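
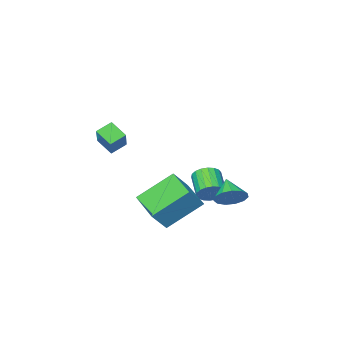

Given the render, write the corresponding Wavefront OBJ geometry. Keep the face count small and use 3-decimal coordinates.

v 2.674 -3.137 0.757
v 3.42 -2.003 1.814
v 2.41 -2.385 0.137
v 3.156 -1.251 1.194
v 3.424 -3.229 0.326
v 4.17 -2.095 1.383
v 3.16 -2.477 -0.294
v 3.906 -1.343 0.763
v -1.844 -0.231 -3.437
v -1.064 -0.386 -3.234
v -2.236 -1.169 -2.643
v -1.216 -0.069 -2.935
v -1.567 0.197 -2.795
v -2.006 0.327 -2.859
v -2.393 0.279 -3.107
v -2.606 0.07 -3.459
v -2.577 -0.235 -3.805
v -2.314 -0.539 -4.034
v -1.903 -0.746 -4.073
v -1.472 -0.788 -3.911
v -1.16 -0.654 -3.598
v 0.156 -0.808 -2.394
v 0.987 -0.747 -1.462
v 0.537 1.027 -2.853
v 1.368 1.088 -1.921
v 1.712 -1.468 -3.739
v 2.543 -1.407 -2.807
v 2.093 0.367 -4.198
v 2.924 0.428 -3.266
v -2.259 -2.384 -3.99
v -1.848 -2.829 -4.379
v -2.329 -3.94 -3.619
v -2.741 -3.496 -3.23
v -1.655 -2.747 -4.137
v -2.136 -3.858 -3.377
v -1.581 -2.593 -3.866
v -2.063 -3.704 -3.105
v -1.642 -2.398 -3.619
v -2.124 -3.509 -2.859
v -1.825 -2.2 -3.446
v -2.307 -3.311 -2.686
v -2.094 -2.039 -3.38
v -2.576 -3.15 -2.62
v -2.396 -1.946 -3.436
v -2.878 -3.057 -2.676
v -2.671 -1.94 -3.601
v -3.152 -3.051 -2.841
v -2.864 -2.022 -3.843
v -3.345 -3.133 -3.083
v -2.937 -2.176 -4.115
v -3.419 -3.287 -3.354
v -2.876 -2.371 -4.361
v -3.358 -3.482 -3.601
v -2.693 -2.569 -4.534
v -3.175 -3.68 -3.774
v -2.424 -2.73 -4.6
v -2.906 -3.841 -3.84
v -2.122 -2.823 -4.544
v -2.604 -3.934 -3.784
f 2 4 1
f 5 2 1
f 1 4 3
f 3 5 1
f 2 8 4
f 6 2 5
f 6 8 2
f 4 8 3
f 7 5 3
f 3 8 7
f 7 6 5
f 8 6 7
f 10 9 12
f 10 12 11
f 12 9 13
f 12 13 11
f 13 9 14
f 13 14 11
f 14 9 15
f 14 15 11
f 15 9 16
f 15 16 11
f 16 9 17
f 16 17 11
f 17 9 18
f 17 18 11
f 18 9 19
f 18 19 11
f 19 9 20
f 19 20 11
f 20 9 21
f 20 21 11
f 21 9 10
f 21 10 11
f 23 25 22
f 26 23 22
f 22 25 24
f 24 26 22
f 23 29 25
f 27 23 26
f 27 29 23
f 25 29 24
f 28 26 24
f 24 29 28
f 28 27 26
f 29 27 28
f 31 30 34
f 31 34 32
f 32 34 35
f 32 35 33
f 34 30 36
f 34 36 35
f 35 36 37
f 35 37 33
f 36 30 38
f 36 38 37
f 37 38 39
f 37 39 33
f 38 30 40
f 38 40 39
f 39 40 41
f 39 41 33
f 40 30 42
f 40 42 41
f 41 42 43
f 41 43 33
f 42 30 44
f 42 44 43
f 43 44 45
f 43 45 33
f 44 30 46
f 44 46 45
f 45 46 47
f 45 47 33
f 46 30 48
f 46 48 47
f 47 48 49
f 47 49 33
f 48 30 50
f 48 50 49
f 49 50 51
f 49 51 33
f 50 30 52
f 50 52 51
f 51 52 53
f 51 53 33
f 52 30 54
f 52 54 53
f 53 54 55
f 53 55 33
f 54 30 56
f 54 56 55
f 55 56 57
f 55 57 33
f 56 30 58
f 56 58 57
f 57 58 59
f 57 59 33
f 58 30 31
f 58 31 59
f 59 31 32
f 59 32 33



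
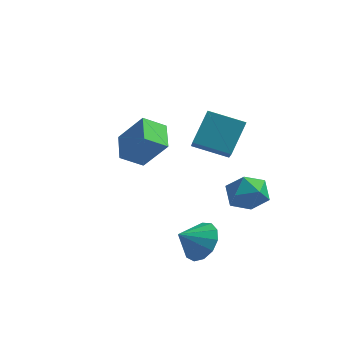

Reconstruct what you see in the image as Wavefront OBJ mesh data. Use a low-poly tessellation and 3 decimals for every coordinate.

v 2.204 3.482 -2.794
v 2.95 2.697 -2.775
v 1.01 2.363 -2.165
v 1.756 1.578 -2.146
v 1.829 2.412 -1.458
v 2.567 3.103 -1.847
v 1.393 1.957 -3.093
v 2.131 2.648 -3.482
v 2.449 1.754 -2.96
v 2.718 2.035 -1.949
v 1.242 3.025 -2.991
v 1.511 3.306 -1.98
v -2.934 -0.081 0.041
v -3.557 1.165 0.542
v -2.115 0.594 -0.619
v -2.738 1.84 -0.118
v -1.762 -0.08 1.498
v -2.385 1.166 1.999
v -0.943 0.595 0.838
v -1.566 1.841 1.339
v 1.951 -2.793 -2.39
v 2.818 -3.083 -1.895
v 1.269 -3.567 -1.65
v 2.609 -2.62 -1.604
v 2.191 -2.212 -1.562
v 1.696 -1.988 -1.783
v 1.283 -2.02 -2.197
v 1.081 -2.297 -2.672
v 1.156 -2.732 -3.058
v 1.483 -3.186 -3.232
v 1.959 -3.515 -3.138
v 2.432 -3.615 -2.808
v 2.752 -3.454 -2.344
v 0.794 -0.918 2.269
v 1.003 0.224 3.631
v 0.111 0.589 1.11
v 0.32 1.731 2.472
v 2.4 -0.591 1.748
v 2.609 0.551 3.11
v 1.717 0.916 0.589
v 1.926 2.058 1.951
f 1 12 6
f 1 6 2
f 1 2 8
f 1 8 11
f 1 11 12
f 2 6 10
f 6 12 5
f 12 11 3
f 11 8 7
f 8 2 9
f 4 10 5
f 4 5 3
f 4 3 7
f 4 7 9
f 4 9 10
f 5 10 6
f 3 5 12
f 7 3 11
f 9 7 8
f 10 9 2
f 14 16 13
f 17 14 13
f 13 16 15
f 15 17 13
f 14 20 16
f 18 14 17
f 18 20 14
f 16 20 15
f 19 17 15
f 15 20 19
f 19 18 17
f 20 18 19
f 22 21 24
f 22 24 23
f 24 21 25
f 24 25 23
f 25 21 26
f 25 26 23
f 26 21 27
f 26 27 23
f 27 21 28
f 27 28 23
f 28 21 29
f 28 29 23
f 29 21 30
f 29 30 23
f 30 21 31
f 30 31 23
f 31 21 32
f 31 32 23
f 32 21 33
f 32 33 23
f 33 21 22
f 33 22 23
f 35 37 34
f 38 35 34
f 34 37 36
f 36 38 34
f 35 41 37
f 39 35 38
f 39 41 35
f 37 41 36
f 40 38 36
f 36 41 40
f 40 39 38
f 41 39 40



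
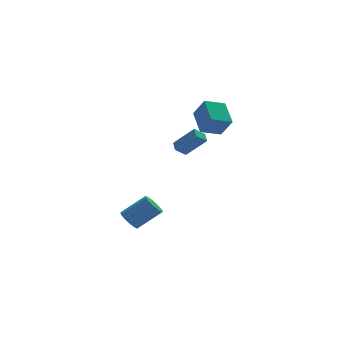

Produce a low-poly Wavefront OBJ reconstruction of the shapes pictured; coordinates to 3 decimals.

v -2.168 0.868 -4.62
v -1.805 0.271 -5.122
v -0.209 0.116 -3.782
v -0.572 0.712 -3.28
v -1.636 0.699 -5.274
v -0.039 0.544 -3.934
v -1.636 1.18 -5.218
v -0.039 1.025 -3.879
v -1.804 1.562 -4.973
v -0.208 1.407 -3.633
v -2.089 1.724 -4.615
v -0.492 1.569 -3.276
v -2.398 1.614 -4.259
v -0.802 1.458 -2.919
v -2.635 1.266 -4.018
v -1.038 1.111 -2.678
v -2.723 0.793 -3.967
v -1.127 0.637 -2.627
v -2.635 0.343 -4.124
v -1.039 0.187 -2.784
v -2.399 0.059 -4.438
v -0.803 -0.096 -3.098
v -2.09 0.033 -4.81
v -0.493 -0.123 -3.47
v 0.42 -0.74 1.982
v 0.502 0.006 2.287
v 1.163 -0.586 1.409
v 1.244 0.159 1.715
v 1.596 -1.419 3.325
v 1.677 -0.674 3.631
v 2.338 -1.266 2.753
v 2.42 -0.52 3.058
v 2.812 -0.635 4.33
v 2.837 1.107 5.331
v 2.288 0.118 3.032
v 2.313 1.861 4.033
v 4.247 -0.401 3.887
v 4.272 1.342 4.888
v 3.723 0.353 2.589
v 3.748 2.095 3.59
f 2 1 5
f 2 5 3
f 3 5 6
f 3 6 4
f 5 1 7
f 5 7 6
f 6 7 8
f 6 8 4
f 7 1 9
f 7 9 8
f 8 9 10
f 8 10 4
f 9 1 11
f 9 11 10
f 10 11 12
f 10 12 4
f 11 1 13
f 11 13 12
f 12 13 14
f 12 14 4
f 13 1 15
f 13 15 14
f 14 15 16
f 14 16 4
f 15 1 17
f 15 17 16
f 16 17 18
f 16 18 4
f 17 1 19
f 17 19 18
f 18 19 20
f 18 20 4
f 19 1 21
f 19 21 20
f 20 21 22
f 20 22 4
f 21 1 23
f 21 23 22
f 22 23 24
f 22 24 4
f 23 1 2
f 23 2 24
f 24 2 3
f 24 3 4
f 26 28 25
f 29 26 25
f 25 28 27
f 27 29 25
f 26 32 28
f 30 26 29
f 30 32 26
f 28 32 27
f 31 29 27
f 27 32 31
f 31 30 29
f 32 30 31
f 34 36 33
f 37 34 33
f 33 36 35
f 35 37 33
f 34 40 36
f 38 34 37
f 38 40 34
f 36 40 35
f 39 37 35
f 35 40 39
f 39 38 37
f 40 38 39



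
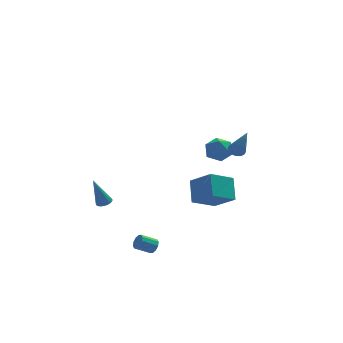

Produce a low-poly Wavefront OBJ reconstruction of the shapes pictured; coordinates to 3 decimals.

v -1.99 -3.734 -4.236
v -1.736 -3.868 -3.802
v -2.676 -3.861 -3.25
v -2.93 -3.726 -3.684
v -1.743 -3.547 -3.818
v -2.683 -3.54 -3.266
v -1.844 -3.297 -3.993
v -2.784 -3.29 -3.441
v -2.001 -3.214 -4.261
v -2.941 -3.207 -3.709
v -2.153 -3.329 -4.519
v -3.093 -3.322 -3.968
v -2.244 -3.599 -4.67
v -3.184 -3.592 -4.118
v -2.237 -3.92 -4.654
v -3.177 -3.913 -4.102
v -2.136 -4.17 -4.479
v -3.076 -4.163 -3.927
v -1.979 -4.253 -4.211
v -2.919 -4.246 -3.659
v -1.827 -4.138 -3.952
v -2.767 -4.131 -3.401
v 3.036 -3.141 2.868
v 3.384 -3.485 2.641
v 3.384 -4.059 4.792
v 3.539 -3.266 2.717
v 3.559 -3.013 2.835
v 3.439 -2.794 2.961
v 3.211 -2.668 3.062
v 2.936 -2.669 3.112
v 2.688 -2.796 3.096
v 2.532 -3.016 3.019
v 2.512 -3.269 2.902
v 2.632 -3.487 2.776
v 2.86 -3.613 2.674
v 3.135 -3.612 2.625
v 3.798 4.499 -0.651
v 4.568 3.894 -0.784
v 2.992 3.726 -1.796
v 3.762 3.121 -1.929
v 3.232 3.071 -1.096
v 3.73 3.549 -0.388
v 3.83 4.071 -2.192
v 4.328 4.549 -1.484
v 4.587 3.629 -1.736
v 4.218 3.011 -1.059
v 3.342 4.609 -1.521
v 2.973 3.991 -0.844
v -3.479 3.743 -4.978
v -3.208 3.289 -4.868
v -4.121 3.837 -3.002
v -3.061 3.435 -4.828
v -2.979 3.628 -4.81
v -2.972 3.838 -4.818
v -3.043 4.034 -4.85
v -3.18 4.186 -4.902
v -3.362 4.27 -4.965
v -3.563 4.273 -5.031
v -3.75 4.196 -5.088
v -3.896 4.05 -5.128
v -3.979 3.857 -5.146
v -3.986 3.647 -5.138
v -3.915 3.451 -5.106
v -3.778 3.299 -5.054
v -3.596 3.215 -4.991
v -3.395 3.212 -4.925
v 1.095 -0.247 -3.132
v 2.092 -1.334 -2.015
v 1.293 1.034 -2.063
v 2.289 -0.054 -0.945
v 2.631 0.254 -4.015
v 3.627 -0.834 -2.897
v 2.828 1.534 -2.945
v 3.825 0.447 -1.828
f 2 1 5
f 2 5 3
f 3 5 6
f 3 6 4
f 5 1 7
f 5 7 6
f 6 7 8
f 6 8 4
f 7 1 9
f 7 9 8
f 8 9 10
f 8 10 4
f 9 1 11
f 9 11 10
f 10 11 12
f 10 12 4
f 11 1 13
f 11 13 12
f 12 13 14
f 12 14 4
f 13 1 15
f 13 15 14
f 14 15 16
f 14 16 4
f 15 1 17
f 15 17 16
f 16 17 18
f 16 18 4
f 17 1 19
f 17 19 18
f 18 19 20
f 18 20 4
f 19 1 21
f 19 21 20
f 20 21 22
f 20 22 4
f 21 1 2
f 21 2 22
f 22 2 3
f 22 3 4
f 24 23 26
f 24 26 25
f 26 23 27
f 26 27 25
f 27 23 28
f 27 28 25
f 28 23 29
f 28 29 25
f 29 23 30
f 29 30 25
f 30 23 31
f 30 31 25
f 31 23 32
f 31 32 25
f 32 23 33
f 32 33 25
f 33 23 34
f 33 34 25
f 34 23 35
f 34 35 25
f 35 23 36
f 35 36 25
f 36 23 24
f 36 24 25
f 37 48 42
f 37 42 38
f 37 38 44
f 37 44 47
f 37 47 48
f 38 42 46
f 42 48 41
f 48 47 39
f 47 44 43
f 44 38 45
f 40 46 41
f 40 41 39
f 40 39 43
f 40 43 45
f 40 45 46
f 41 46 42
f 39 41 48
f 43 39 47
f 45 43 44
f 46 45 38
f 50 49 52
f 50 52 51
f 52 49 53
f 52 53 51
f 53 49 54
f 53 54 51
f 54 49 55
f 54 55 51
f 55 49 56
f 55 56 51
f 56 49 57
f 56 57 51
f 57 49 58
f 57 58 51
f 58 49 59
f 58 59 51
f 59 49 60
f 59 60 51
f 60 49 61
f 60 61 51
f 61 49 62
f 61 62 51
f 62 49 63
f 62 63 51
f 63 49 64
f 63 64 51
f 64 49 65
f 64 65 51
f 65 49 66
f 65 66 51
f 66 49 50
f 66 50 51
f 68 70 67
f 71 68 67
f 67 70 69
f 69 71 67
f 68 74 70
f 72 68 71
f 72 74 68
f 70 74 69
f 73 71 69
f 69 74 73
f 73 72 71
f 74 72 73



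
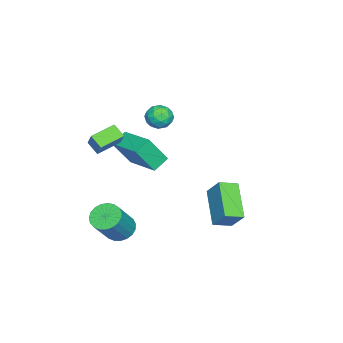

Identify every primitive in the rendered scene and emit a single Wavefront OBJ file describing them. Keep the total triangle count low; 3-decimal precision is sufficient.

v -3.136 -1.394 0.172
v -2.726 -1.559 0.8
v -2.934 -2.541 -0.26
v -2.524 -2.706 0.368
v -3.283 -2.602 0.42
v -3.408 -1.894 0.688
v -2.252 -2.206 -0.148
v -2.377 -1.498 0.12
v -2.18 -2.061 0.602
v -2.817 -2.306 0.954
v -2.843 -1.794 -0.414
v -3.48 -2.039 -0.062
v -2.949 -1.376 0.524
v -2.711 -2.724 0.016
v -3.157 -2.663 0.047
v -2.917 -2.76 0.416
v -3.349 -1.573 0.458
v -3.109 -1.67 0.827
v -3.436 -2.283 0.604
v -2.551 -2.43 -0.287
v -2.311 -2.527 0.082
v -2.743 -1.34 0.124
v -2.503 -1.437 0.493
v -2.224 -1.817 -0.064
v -2.387 -1.768 0.777
v -2.268 -2.442 0.523
v -2.108 -2.148 0.22
v -2.182 -1.732 0.377
v -2.761 -1.912 0.984
v -2.643 -2.586 0.729
v -3.089 -2.525 0.76
v -3.162 -2.109 0.917
v -2.441 -2.207 0.867
v -3.017 -1.514 -0.189
v -2.899 -2.188 -0.444
v -2.498 -1.991 -0.377
v -2.571 -1.575 -0.22
v -3.392 -1.658 0.017
v -3.273 -2.332 -0.237
v -3.478 -2.368 0.163
v -3.552 -1.952 0.32
v -3.219 -1.893 -0.327
v 0.678 1.558 -2.134
v 1.055 2.274 -1.117
v 0.075 2.308 -2.439
v 0.452 3.025 -1.422
v 2.248 2.355 -3.278
v 2.625 3.072 -2.261
v 1.645 3.106 -3.583
v 2.022 3.822 -2.566
v -2.69 -2.819 -2.208
v -2.178 -3.594 -0.737
v -1.493 -1.134 -1.737
v -0.981 -1.909 -0.266
v -1.919 -3.231 -2.694
v -1.407 -4.006 -1.223
v -0.722 -1.546 -2.223
v -0.21 -2.321 -0.752
v 3.338 -2.871 1.141
v 3.069 -3.446 1.628
v 2.373 -2.112 1.501
v 2.103 -2.686 1.988
v 4.077 -2.394 2.112
v 3.807 -2.968 2.599
v 3.111 -1.634 2.472
v 2.842 -2.209 2.959
v 2.359 -2.202 -4.476
v 2.898 -2.573 -4.954
v 4.099 -2.829 -3.401
v 3.561 -2.458 -2.924
v 2.995 -2.251 -4.976
v 4.196 -2.507 -3.423
v 2.982 -1.921 -4.912
v 4.183 -2.177 -3.359
v 2.861 -1.639 -4.772
v 4.063 -1.895 -3.219
v 2.654 -1.455 -4.581
v 3.855 -1.711 -3.028
v 2.395 -1.4 -4.372
v 3.597 -1.655 -2.819
v 2.131 -1.483 -4.181
v 3.332 -1.739 -2.628
v 1.906 -1.691 -4.041
v 3.107 -1.947 -2.488
v 1.759 -1.987 -3.977
v 2.96 -2.243 -2.424
v 1.716 -2.321 -3.998
v 2.918 -2.577 -2.446
v 1.785 -2.634 -4.103
v 2.986 -2.889 -2.55
v 1.952 -2.872 -4.272
v 3.154 -3.128 -2.719
v 2.19 -2.994 -4.476
v 3.392 -3.25 -2.923
v 2.458 -2.98 -4.681
v 3.659 -3.236 -3.128
v 2.708 -2.831 -4.85
v 3.909 -3.087 -3.297
f 1 38 17
f 38 12 41
f 17 41 6
f 38 41 17
f 1 17 13
f 17 6 18
f 13 18 2
f 17 18 13
f 1 13 22
f 13 2 23
f 22 23 8
f 13 23 22
f 1 22 34
f 22 8 37
f 34 37 11
f 22 37 34
f 1 34 38
f 34 11 42
f 38 42 12
f 34 42 38
f 2 18 29
f 18 6 32
f 29 32 10
f 18 32 29
f 6 41 19
f 41 12 40
f 19 40 5
f 41 40 19
f 12 42 39
f 42 11 35
f 39 35 3
f 42 35 39
f 11 37 36
f 37 8 24
f 36 24 7
f 37 24 36
f 8 23 28
f 23 2 25
f 28 25 9
f 23 25 28
f 4 30 16
f 30 10 31
f 16 31 5
f 30 31 16
f 4 16 14
f 16 5 15
f 14 15 3
f 16 15 14
f 4 14 21
f 14 3 20
f 21 20 7
f 14 20 21
f 4 21 26
f 21 7 27
f 26 27 9
f 21 27 26
f 4 26 30
f 26 9 33
f 30 33 10
f 26 33 30
f 5 31 19
f 31 10 32
f 19 32 6
f 31 32 19
f 3 15 39
f 15 5 40
f 39 40 12
f 15 40 39
f 7 20 36
f 20 3 35
f 36 35 11
f 20 35 36
f 9 27 28
f 27 7 24
f 28 24 8
f 27 24 28
f 10 33 29
f 33 9 25
f 29 25 2
f 33 25 29
f 44 46 43
f 47 44 43
f 43 46 45
f 45 47 43
f 44 50 46
f 48 44 47
f 48 50 44
f 46 50 45
f 49 47 45
f 45 50 49
f 49 48 47
f 50 48 49
f 52 54 51
f 55 52 51
f 51 54 53
f 53 55 51
f 52 58 54
f 56 52 55
f 56 58 52
f 54 58 53
f 57 55 53
f 53 58 57
f 57 56 55
f 58 56 57
f 60 62 59
f 63 60 59
f 59 62 61
f 61 63 59
f 60 66 62
f 64 60 63
f 64 66 60
f 62 66 61
f 65 63 61
f 61 66 65
f 65 64 63
f 66 64 65
f 68 67 71
f 68 71 69
f 69 71 72
f 69 72 70
f 71 67 73
f 71 73 72
f 72 73 74
f 72 74 70
f 73 67 75
f 73 75 74
f 74 75 76
f 74 76 70
f 75 67 77
f 75 77 76
f 76 77 78
f 76 78 70
f 77 67 79
f 77 79 78
f 78 79 80
f 78 80 70
f 79 67 81
f 79 81 80
f 80 81 82
f 80 82 70
f 81 67 83
f 81 83 82
f 82 83 84
f 82 84 70
f 83 67 85
f 83 85 84
f 84 85 86
f 84 86 70
f 85 67 87
f 85 87 86
f 86 87 88
f 86 88 70
f 87 67 89
f 87 89 88
f 88 89 90
f 88 90 70
f 89 67 91
f 89 91 90
f 90 91 92
f 90 92 70
f 91 67 93
f 91 93 92
f 92 93 94
f 92 94 70
f 93 67 95
f 93 95 94
f 94 95 96
f 94 96 70
f 95 67 97
f 95 97 96
f 96 97 98
f 96 98 70
f 97 67 68
f 97 68 98
f 98 68 69
f 98 69 70



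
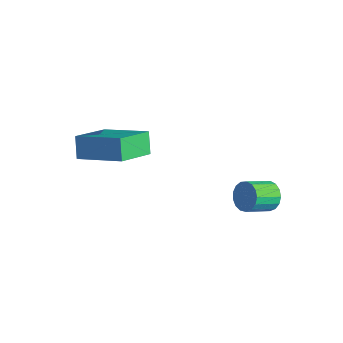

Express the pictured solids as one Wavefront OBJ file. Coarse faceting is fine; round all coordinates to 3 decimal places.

v -2.863 -2.882 3.658
v -1.376 -2.198 4.358
v -3.128 -1.562 2.931
v -1.64 -0.878 3.631
v -2.42 -3.162 2.989
v -0.932 -2.478 3.689
v -2.684 -1.842 2.262
v -1.197 -1.158 2.962
v 1.06 1.954 0.441
v 1.532 2.062 0.742
v 1.413 1.133 1.26
v 0.94 1.026 0.959
v 1.332 2.171 0.893
v 1.213 1.242 1.41
v 1.07 2.231 0.94
v 0.951 1.302 1.457
v 0.806 2.227 0.873
v 0.687 1.298 1.39
v 0.599 2.161 0.707
v 0.48 1.232 1.224
v 0.499 2.048 0.48
v 0.38 1.119 0.997
v 0.526 1.913 0.244
v 0.407 0.984 0.762
v 0.676 1.788 0.054
v 0.557 0.859 0.571
v 0.914 1.701 -0.048
v 0.795 0.772 0.47
v 1.185 1.672 -0.038
v 1.066 0.743 0.48
v 1.427 1.707 0.082
v 1.308 0.779 0.6
v 1.585 1.8 0.285
v 1.466 0.871 0.802
v 1.623 1.928 0.523
v 1.504 0.999 1.04
f 2 4 1
f 5 2 1
f 1 4 3
f 3 5 1
f 2 8 4
f 6 2 5
f 6 8 2
f 4 8 3
f 7 5 3
f 3 8 7
f 7 6 5
f 8 6 7
f 10 9 13
f 10 13 11
f 11 13 14
f 11 14 12
f 13 9 15
f 13 15 14
f 14 15 16
f 14 16 12
f 15 9 17
f 15 17 16
f 16 17 18
f 16 18 12
f 17 9 19
f 17 19 18
f 18 19 20
f 18 20 12
f 19 9 21
f 19 21 20
f 20 21 22
f 20 22 12
f 21 9 23
f 21 23 22
f 22 23 24
f 22 24 12
f 23 9 25
f 23 25 24
f 24 25 26
f 24 26 12
f 25 9 27
f 25 27 26
f 26 27 28
f 26 28 12
f 27 9 29
f 27 29 28
f 28 29 30
f 28 30 12
f 29 9 31
f 29 31 30
f 30 31 32
f 30 32 12
f 31 9 33
f 31 33 32
f 32 33 34
f 32 34 12
f 33 9 35
f 33 35 34
f 34 35 36
f 34 36 12
f 35 9 10
f 35 10 36
f 36 10 11
f 36 11 12



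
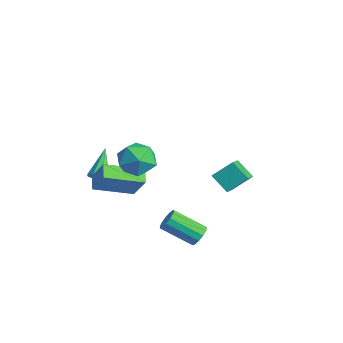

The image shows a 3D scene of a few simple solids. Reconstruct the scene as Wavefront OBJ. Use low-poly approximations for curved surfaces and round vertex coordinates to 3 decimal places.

v 2.998 -0.935 -4.017
v 3.483 -1.016 -3.622
v 2.466 -2.247 -2.629
v 1.982 -2.165 -3.023
v 3.29 -0.75 -3.489
v 2.273 -1.98 -2.496
v 3.004 -0.542 -3.524
v 1.987 -1.772 -2.531
v 2.717 -0.459 -3.715
v 1.7 -1.689 -2.722
v 2.519 -0.527 -4.002
v 1.502 -1.757 -3.009
v 2.473 -0.724 -4.294
v 1.456 -1.955 -3.3
v 2.594 -0.989 -4.497
v 1.578 -2.219 -3.504
v 2.844 -1.236 -4.548
v 1.827 -2.466 -3.555
v 3.143 -1.388 -4.43
v 2.126 -2.618 -3.437
v 3.395 -1.396 -4.181
v 2.378 -2.626 -3.188
v 3.522 -1.257 -3.88
v 2.505 -2.488 -2.887
v -1.561 -4.399 -1.403
v -0.715 -4.183 -0.086
v -1.014 -2.442 -2.074
v -0.168 -2.226 -0.757
v -0.852 -4.734 -1.803
v -0.006 -4.518 -0.486
v -0.305 -2.777 -2.474
v 0.541 -2.561 -1.157
v -0.642 2.035 -2.8
v -0.351 3.045 -1.968
v 0.267 2.4 -3.561
v 0.558 3.41 -2.729
v 0.242 1.23 -2.131
v 0.533 2.24 -1.299
v 1.151 1.595 -2.892
v 1.442 2.605 -2.06
v -2.24 -3.738 -2.121
v -1.799 -3.369 -1.989
v -3.36 -2.802 -0.999
v -2.04 -3.23 -2.345
v -2.398 -3.388 -2.569
v -2.664 -3.752 -2.532
v -2.681 -4.107 -2.253
v -2.441 -4.246 -1.897
v -2.083 -4.087 -1.672
v -1.817 -3.724 -1.71
v 2.158 -3.134 2.548
v 2.75 -3.98 2.224
v 1.05 -3.4 1.216
v 1.642 -4.246 0.892
v 1.077 -4.302 1.814
v 1.762 -4.138 2.637
v 2.038 -3.242 0.803
v 2.723 -3.078 1.626
v 2.676 -4.047 1.145
v 2.083 -4.702 1.77
v 1.717 -2.678 1.67
v 1.124 -3.333 2.295
f 2 1 5
f 2 5 3
f 3 5 6
f 3 6 4
f 5 1 7
f 5 7 6
f 6 7 8
f 6 8 4
f 7 1 9
f 7 9 8
f 8 9 10
f 8 10 4
f 9 1 11
f 9 11 10
f 10 11 12
f 10 12 4
f 11 1 13
f 11 13 12
f 12 13 14
f 12 14 4
f 13 1 15
f 13 15 14
f 14 15 16
f 14 16 4
f 15 1 17
f 15 17 16
f 16 17 18
f 16 18 4
f 17 1 19
f 17 19 18
f 18 19 20
f 18 20 4
f 19 1 21
f 19 21 20
f 20 21 22
f 20 22 4
f 21 1 23
f 21 23 22
f 22 23 24
f 22 24 4
f 23 1 2
f 23 2 24
f 24 2 3
f 24 3 4
f 26 28 25
f 29 26 25
f 25 28 27
f 27 29 25
f 26 32 28
f 30 26 29
f 30 32 26
f 28 32 27
f 31 29 27
f 27 32 31
f 31 30 29
f 32 30 31
f 34 36 33
f 37 34 33
f 33 36 35
f 35 37 33
f 34 40 36
f 38 34 37
f 38 40 34
f 36 40 35
f 39 37 35
f 35 40 39
f 39 38 37
f 40 38 39
f 42 41 44
f 42 44 43
f 44 41 45
f 44 45 43
f 45 41 46
f 45 46 43
f 46 41 47
f 46 47 43
f 47 41 48
f 47 48 43
f 48 41 49
f 48 49 43
f 49 41 50
f 49 50 43
f 50 41 42
f 50 42 43
f 51 62 56
f 51 56 52
f 51 52 58
f 51 58 61
f 51 61 62
f 52 56 60
f 56 62 55
f 62 61 53
f 61 58 57
f 58 52 59
f 54 60 55
f 54 55 53
f 54 53 57
f 54 57 59
f 54 59 60
f 55 60 56
f 53 55 62
f 57 53 61
f 59 57 58
f 60 59 52



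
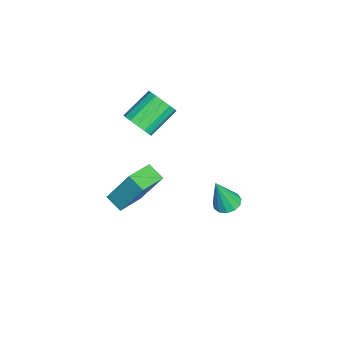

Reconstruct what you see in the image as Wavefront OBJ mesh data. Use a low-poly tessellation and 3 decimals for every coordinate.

v 3.04 3.732 0.374
v 3.585 3.429 0.189
v 3.32 3.228 2.026
v 3.682 3.771 0.277
v 3.575 4.101 0.396
v 3.299 4.313 0.508
v 2.94 4.342 0.577
v 2.613 4.176 0.582
v 2.422 3.87 0.52
v 2.427 3.52 0.413
v 2.627 3.237 0.293
v 2.958 3.112 0.198
v 3.315 3.183 0.16
v 0.596 -1.866 -2.264
v 0.803 -0.798 -0.386
v -0.671 -1.083 -2.569
v -0.464 -0.015 -0.691
v 1.124 -1.185 -2.709
v 1.331 -0.117 -0.831
v -0.143 -0.402 -3.014
v 0.064 0.666 -1.136
v -2.161 -0.726 0.515
v -1.78 -0.991 1.215
v -2.819 0.081 2.185
v -3.199 0.346 1.485
v -1.548 -0.648 1.084
v -2.587 0.424 2.054
v -1.48 -0.325 0.801
v -2.519 0.747 1.771
v -1.594 -0.11 0.441
v -2.633 0.962 1.411
v -1.86 -0.06 0.1
v -2.899 1.012 1.07
v -2.207 -0.188 -0.129
v -3.245 0.884 0.841
v -2.541 -0.461 -0.185
v -3.58 0.611 0.785
v -2.773 -0.804 -0.054
v -3.812 0.268 0.916
v -2.841 -1.127 0.229
v -3.88 -0.055 1.199
v -2.727 -1.342 0.589
v -3.766 -0.27 1.559
v -2.461 -1.392 0.93
v -3.5 -0.32 1.9
v -2.115 -1.264 1.159
v -3.153 -0.192 2.129
f 2 1 4
f 2 4 3
f 4 1 5
f 4 5 3
f 5 1 6
f 5 6 3
f 6 1 7
f 6 7 3
f 7 1 8
f 7 8 3
f 8 1 9
f 8 9 3
f 9 1 10
f 9 10 3
f 10 1 11
f 10 11 3
f 11 1 12
f 11 12 3
f 12 1 13
f 12 13 3
f 13 1 2
f 13 2 3
f 15 17 14
f 18 15 14
f 14 17 16
f 16 18 14
f 15 21 17
f 19 15 18
f 19 21 15
f 17 21 16
f 20 18 16
f 16 21 20
f 20 19 18
f 21 19 20
f 23 22 26
f 23 26 24
f 24 26 27
f 24 27 25
f 26 22 28
f 26 28 27
f 27 28 29
f 27 29 25
f 28 22 30
f 28 30 29
f 29 30 31
f 29 31 25
f 30 22 32
f 30 32 31
f 31 32 33
f 31 33 25
f 32 22 34
f 32 34 33
f 33 34 35
f 33 35 25
f 34 22 36
f 34 36 35
f 35 36 37
f 35 37 25
f 36 22 38
f 36 38 37
f 37 38 39
f 37 39 25
f 38 22 40
f 38 40 39
f 39 40 41
f 39 41 25
f 40 22 42
f 40 42 41
f 41 42 43
f 41 43 25
f 42 22 44
f 42 44 43
f 43 44 45
f 43 45 25
f 44 22 46
f 44 46 45
f 45 46 47
f 45 47 25
f 46 22 23
f 46 23 47
f 47 23 24
f 47 24 25



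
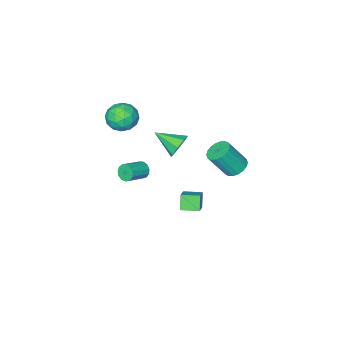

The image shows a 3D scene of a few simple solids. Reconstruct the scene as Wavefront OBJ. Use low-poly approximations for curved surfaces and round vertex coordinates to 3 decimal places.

v 1.219 -2.698 4.659
v 1.831 -1.847 4.582
v 2.049 -3.413 3.358
v 2.661 -2.562 3.281
v 2.75 -3.199 4.112
v 2.237 -2.757 4.917
v 1.643 -2.503 3.023
v 1.13 -2.061 3.828
v 2.093 -1.726 3.571
v 2.777 -2.156 4.244
v 1.103 -3.104 3.696
v 1.787 -3.534 4.369
v 1.452 -2.21 4.735
v 2.428 -3.05 3.205
v 2.48 -3.425 3.694
v 2.84 -2.924 3.648
v 1.691 -2.745 4.932
v 2.05 -2.244 4.886
v 2.591 -3.039 4.61
v 1.83 -3.016 3.054
v 2.189 -2.515 3.008
v 1.04 -2.336 4.292
v 1.4 -1.835 4.246
v 1.289 -2.221 3.33
v 1.965 -1.638 4.095
v 2.454 -2.059 3.33
v 1.855 -2.024 3.179
v 1.554 -1.764 3.652
v 2.368 -1.891 4.49
v 2.856 -2.311 3.726
v 2.908 -2.686 4.214
v 2.606 -2.426 4.687
v 2.522 -1.82 3.896
v 1.024 -2.949 4.214
v 1.512 -3.369 3.45
v 1.274 -2.834 3.253
v 0.972 -2.574 3.726
v 1.426 -3.201 4.61
v 1.915 -3.622 3.845
v 2.326 -3.496 4.288
v 2.025 -3.236 4.761
v 1.358 -3.44 4.044
v -2.157 2.728 0.791
v -1.494 2.581 0.368
v -0.62 1.984 1.946
v -1.283 2.132 2.369
v -1.449 2.919 0.471
v -0.575 2.322 2.049
v -1.544 3.219 0.637
v -0.67 2.622 2.215
v -1.761 3.422 0.834
v -0.887 2.825 2.412
v -2.056 3.487 1.022
v -1.182 2.891 2.6
v -2.371 3.403 1.164
v -1.497 2.806 2.742
v -2.643 3.184 1.233
v -1.769 2.588 2.811
v -2.82 2.876 1.214
v -1.946 2.279 2.792
v -2.865 2.538 1.111
v -1.991 1.941 2.689
v -2.77 2.238 0.945
v -1.896 1.641 2.523
v -2.553 2.035 0.748
v -1.679 1.438 2.326
v -2.258 1.969 0.56
v -1.384 1.373 2.138
v -1.943 2.054 0.418
v -1.069 1.457 1.996
v -1.671 2.272 0.349
v -0.797 1.676 1.927
v 0.618 -2.546 -1.617
v 0.802 -2.252 -2.118
v 2.127 -2.14 -1.565
v 1.942 -2.434 -1.063
v 0.691 -2.01 -1.9
v 2.016 -1.899 -1.347
v 0.556 -1.939 -1.592
v 1.881 -1.828 -1.038
v 0.441 -2.061 -1.292
v 1.766 -1.949 -0.738
v 0.382 -2.336 -1.095
v 1.707 -2.225 -0.541
v 0.398 -2.678 -1.063
v 1.722 -2.567 -0.51
v 0.483 -2.978 -1.208
v 1.808 -2.867 -0.654
v 0.611 -3.141 -1.482
v 1.936 -3.029 -0.929
v 0.742 -3.114 -1.799
v 2.066 -3.003 -1.246
v 0.832 -2.908 -2.058
v 2.157 -2.796 -1.505
v 0.855 -2.586 -2.177
v 2.18 -2.475 -1.624
v -1.846 0.095 -4.776
v -2.237 -0.335 -3.854
v -1.03 0.847 -4.08
v -1.421 0.417 -3.158
v -1.039 -0.737 -4.822
v -1.43 -1.167 -3.9
v -0.223 0.015 -4.126
v -0.614 -0.415 -3.204
v 0.236 0.512 2.472
v 0.829 0.497 1.836
v 0.924 -0.912 3.148
v 1.032 0.846 2.365
v 0.768 1 2.957
v 0.192 0.867 3.265
v -0.358 0.527 3.108
v -0.56 0.177 2.579
v -0.297 0.024 1.987
v 0.279 0.156 1.679
f 1 38 17
f 38 12 41
f 17 41 6
f 38 41 17
f 1 17 13
f 17 6 18
f 13 18 2
f 17 18 13
f 1 13 22
f 13 2 23
f 22 23 8
f 13 23 22
f 1 22 34
f 22 8 37
f 34 37 11
f 22 37 34
f 1 34 38
f 34 11 42
f 38 42 12
f 34 42 38
f 2 18 29
f 18 6 32
f 29 32 10
f 18 32 29
f 6 41 19
f 41 12 40
f 19 40 5
f 41 40 19
f 12 42 39
f 42 11 35
f 39 35 3
f 42 35 39
f 11 37 36
f 37 8 24
f 36 24 7
f 37 24 36
f 8 23 28
f 23 2 25
f 28 25 9
f 23 25 28
f 4 30 16
f 30 10 31
f 16 31 5
f 30 31 16
f 4 16 14
f 16 5 15
f 14 15 3
f 16 15 14
f 4 14 21
f 14 3 20
f 21 20 7
f 14 20 21
f 4 21 26
f 21 7 27
f 26 27 9
f 21 27 26
f 4 26 30
f 26 9 33
f 30 33 10
f 26 33 30
f 5 31 19
f 31 10 32
f 19 32 6
f 31 32 19
f 3 15 39
f 15 5 40
f 39 40 12
f 15 40 39
f 7 20 36
f 20 3 35
f 36 35 11
f 20 35 36
f 9 27 28
f 27 7 24
f 28 24 8
f 27 24 28
f 10 33 29
f 33 9 25
f 29 25 2
f 33 25 29
f 44 43 47
f 44 47 45
f 45 47 48
f 45 48 46
f 47 43 49
f 47 49 48
f 48 49 50
f 48 50 46
f 49 43 51
f 49 51 50
f 50 51 52
f 50 52 46
f 51 43 53
f 51 53 52
f 52 53 54
f 52 54 46
f 53 43 55
f 53 55 54
f 54 55 56
f 54 56 46
f 55 43 57
f 55 57 56
f 56 57 58
f 56 58 46
f 57 43 59
f 57 59 58
f 58 59 60
f 58 60 46
f 59 43 61
f 59 61 60
f 60 61 62
f 60 62 46
f 61 43 63
f 61 63 62
f 62 63 64
f 62 64 46
f 63 43 65
f 63 65 64
f 64 65 66
f 64 66 46
f 65 43 67
f 65 67 66
f 66 67 68
f 66 68 46
f 67 43 69
f 67 69 68
f 68 69 70
f 68 70 46
f 69 43 71
f 69 71 70
f 70 71 72
f 70 72 46
f 71 43 44
f 71 44 72
f 72 44 45
f 72 45 46
f 74 73 77
f 74 77 75
f 75 77 78
f 75 78 76
f 77 73 79
f 77 79 78
f 78 79 80
f 78 80 76
f 79 73 81
f 79 81 80
f 80 81 82
f 80 82 76
f 81 73 83
f 81 83 82
f 82 83 84
f 82 84 76
f 83 73 85
f 83 85 84
f 84 85 86
f 84 86 76
f 85 73 87
f 85 87 86
f 86 87 88
f 86 88 76
f 87 73 89
f 87 89 88
f 88 89 90
f 88 90 76
f 89 73 91
f 89 91 90
f 90 91 92
f 90 92 76
f 91 73 93
f 91 93 92
f 92 93 94
f 92 94 76
f 93 73 95
f 93 95 94
f 94 95 96
f 94 96 76
f 95 73 74
f 95 74 96
f 96 74 75
f 96 75 76
f 98 100 97
f 101 98 97
f 97 100 99
f 99 101 97
f 98 104 100
f 102 98 101
f 102 104 98
f 100 104 99
f 103 101 99
f 99 104 103
f 103 102 101
f 104 102 103
f 106 105 108
f 106 108 107
f 108 105 109
f 108 109 107
f 109 105 110
f 109 110 107
f 110 105 111
f 110 111 107
f 111 105 112
f 111 112 107
f 112 105 113
f 112 113 107
f 113 105 114
f 113 114 107
f 114 105 106
f 114 106 107



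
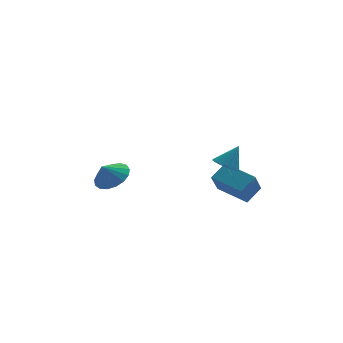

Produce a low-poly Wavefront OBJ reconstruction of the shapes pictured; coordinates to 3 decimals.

v 2.252 -3.375 -0.426
v 3.025 -2.854 0.195
v 1.081 -2.053 -0.078
v 1.854 -1.532 0.543
v 2.706 -2.668 -1.583
v 3.479 -2.147 -0.962
v 1.535 -1.346 -1.235
v 2.308 -0.825 -0.614
v -2.843 3.787 -2.615
v -2.046 4.081 -2.032
v -3.377 3.553 -1.765
v -2.312 4.493 -2.086
v -2.699 4.743 -2.261
v -3.119 4.774 -2.516
v -3.476 4.579 -2.795
v -3.688 4.202 -3.032
v -3.706 3.73 -3.173
v -3.527 3.271 -3.187
v -3.191 2.931 -3.069
v -2.775 2.786 -2.847
v -2.375 2.87 -2.572
v -2.082 3.165 -2.307
v -1.963 3.602 -2.112
v 1.737 -2.244 0.792
v 2.309 -2.032 0.408
v 2.403 -2.016 1.908
v 2.145 -1.76 0.449
v 1.901 -1.583 0.559
v 1.625 -1.537 0.714
v 1.371 -1.632 0.885
v 1.189 -1.847 1.037
v 1.116 -2.141 1.141
v 1.166 -2.456 1.175
v 1.329 -2.729 1.134
v 1.573 -2.905 1.025
v 1.85 -2.951 0.869
v 2.104 -2.857 0.698
v 2.285 -2.641 0.546
v 2.359 -2.347 0.442
f 2 4 1
f 5 2 1
f 1 4 3
f 3 5 1
f 2 8 4
f 6 2 5
f 6 8 2
f 4 8 3
f 7 5 3
f 3 8 7
f 7 6 5
f 8 6 7
f 10 9 12
f 10 12 11
f 12 9 13
f 12 13 11
f 13 9 14
f 13 14 11
f 14 9 15
f 14 15 11
f 15 9 16
f 15 16 11
f 16 9 17
f 16 17 11
f 17 9 18
f 17 18 11
f 18 9 19
f 18 19 11
f 19 9 20
f 19 20 11
f 20 9 21
f 20 21 11
f 21 9 22
f 21 22 11
f 22 9 23
f 22 23 11
f 23 9 10
f 23 10 11
f 25 24 27
f 25 27 26
f 27 24 28
f 27 28 26
f 28 24 29
f 28 29 26
f 29 24 30
f 29 30 26
f 30 24 31
f 30 31 26
f 31 24 32
f 31 32 26
f 32 24 33
f 32 33 26
f 33 24 34
f 33 34 26
f 34 24 35
f 34 35 26
f 35 24 36
f 35 36 26
f 36 24 37
f 36 37 26
f 37 24 38
f 37 38 26
f 38 24 39
f 38 39 26
f 39 24 25
f 39 25 26



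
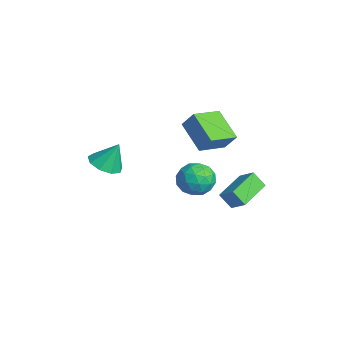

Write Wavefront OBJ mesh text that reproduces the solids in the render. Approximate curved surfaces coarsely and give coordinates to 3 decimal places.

v 1.076 3.182 -0.545
v 1.845 3.576 0.102
v 1.491 3.661 -1.331
v 2.26 4.056 -0.683
v 2.14 1.684 -0.897
v 2.909 2.079 -0.249
v 2.555 2.164 -1.682
v 3.324 2.558 -1.035
v 1.31 0.946 1.947
v -0.302 0.645 2.926
v 0.747 2.498 1.498
v -0.864 2.197 2.478
v 1.784 1.383 2.862
v 0.173 1.082 3.842
v 1.222 2.935 2.414
v -0.39 2.634 3.393
v -4.026 2.277 -4.071
v -3.437 3.217 -4.17
v -3.003 1.783 -2.67
v -2.414 2.723 -2.769
v -3.473 2.763 -2.425
v -4.105 3.068 -3.29
v -2.335 1.932 -3.55
v -2.967 2.237 -4.415
v -2.391 3.004 -3.848
v -3.095 3.518 -3.153
v -3.345 1.482 -3.687
v -4.049 1.996 -2.992
v -3.822 2.79 -4.243
v -2.618 2.21 -2.597
v -3.241 2.233 -2.394
v -2.895 2.786 -2.453
v -4.214 2.703 -3.726
v -3.868 3.256 -3.784
v -3.889 2.989 -2.759
v -2.572 1.744 -3.056
v -2.226 2.297 -3.114
v -3.545 2.214 -4.387
v -3.199 2.767 -4.446
v -2.551 2.011 -4.081
v -2.861 3.218 -4.112
v -2.259 2.928 -3.289
v -2.213 2.462 -3.748
v -2.584 2.642 -4.256
v -3.274 3.52 -3.703
v -2.672 3.23 -2.88
v -3.295 3.253 -2.678
v -3.667 3.432 -3.186
v -2.659 3.395 -3.514
v -3.768 1.77 -3.96
v -3.166 1.48 -3.137
v -2.773 1.568 -3.654
v -3.145 1.747 -4.162
v -4.181 2.072 -3.551
v -3.579 1.782 -2.728
v -3.856 2.358 -2.584
v -4.227 2.538 -3.092
v -3.781 1.605 -3.326
v -3.518 -2.3 -1.297
v -2.728 -2.856 -1.131
v -3.322 -1.6 0.117
v -2.548 -2.288 -1.438
v -2.822 -1.725 -1.678
v -3.422 -1.432 -1.741
v -4.066 -1.545 -1.595
v -4.454 -2.011 -1.31
v -4.404 -2.613 -1.019
v -3.939 -3.068 -0.858
v -3.277 -3.164 -0.902
f 2 4 1
f 5 2 1
f 1 4 3
f 3 5 1
f 2 8 4
f 6 2 5
f 6 8 2
f 4 8 3
f 7 5 3
f 3 8 7
f 7 6 5
f 8 6 7
f 10 12 9
f 13 10 9
f 9 12 11
f 11 13 9
f 10 16 12
f 14 10 13
f 14 16 10
f 12 16 11
f 15 13 11
f 11 16 15
f 15 14 13
f 16 14 15
f 17 54 33
f 54 28 57
f 33 57 22
f 54 57 33
f 17 33 29
f 33 22 34
f 29 34 18
f 33 34 29
f 17 29 38
f 29 18 39
f 38 39 24
f 29 39 38
f 17 38 50
f 38 24 53
f 50 53 27
f 38 53 50
f 17 50 54
f 50 27 58
f 54 58 28
f 50 58 54
f 18 34 45
f 34 22 48
f 45 48 26
f 34 48 45
f 22 57 35
f 57 28 56
f 35 56 21
f 57 56 35
f 28 58 55
f 58 27 51
f 55 51 19
f 58 51 55
f 27 53 52
f 53 24 40
f 52 40 23
f 53 40 52
f 24 39 44
f 39 18 41
f 44 41 25
f 39 41 44
f 20 46 32
f 46 26 47
f 32 47 21
f 46 47 32
f 20 32 30
f 32 21 31
f 30 31 19
f 32 31 30
f 20 30 37
f 30 19 36
f 37 36 23
f 30 36 37
f 20 37 42
f 37 23 43
f 42 43 25
f 37 43 42
f 20 42 46
f 42 25 49
f 46 49 26
f 42 49 46
f 21 47 35
f 47 26 48
f 35 48 22
f 47 48 35
f 19 31 55
f 31 21 56
f 55 56 28
f 31 56 55
f 23 36 52
f 36 19 51
f 52 51 27
f 36 51 52
f 25 43 44
f 43 23 40
f 44 40 24
f 43 40 44
f 26 49 45
f 49 25 41
f 45 41 18
f 49 41 45
f 60 59 62
f 60 62 61
f 62 59 63
f 62 63 61
f 63 59 64
f 63 64 61
f 64 59 65
f 64 65 61
f 65 59 66
f 65 66 61
f 66 59 67
f 66 67 61
f 67 59 68
f 67 68 61
f 68 59 69
f 68 69 61
f 69 59 60
f 69 60 61



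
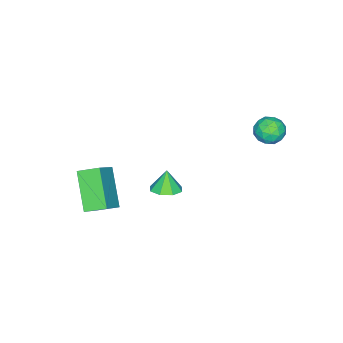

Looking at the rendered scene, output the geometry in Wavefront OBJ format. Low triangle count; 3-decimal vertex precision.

v -4.044 3.746 -0.427
v -3.295 3.858 -0.415
v -3.865 2.582 -0.765
v -3.116 2.694 -0.753
v -3.509 2.692 -0.106
v -3.62 3.411 0.103
v -3.54 3.029 -1.283
v -3.651 3.748 -1.074
v -2.984 3.415 -0.944
v -2.965 3.206 -0.216
v -4.195 3.234 -0.964
v -4.176 3.025 -0.236
v -3.685 3.904 -0.391
v -3.475 2.536 -0.789
v -3.706 2.535 -0.409
v -3.266 2.6 -0.401
v -3.876 3.641 -0.087
v -3.436 3.707 -0.08
v -3.562 3.022 0.102
v -3.724 2.733 -1.1
v -3.284 2.799 -1.093
v -3.894 3.84 -0.779
v -3.454 3.905 -0.771
v -3.598 3.418 -1.282
v -3.062 3.709 -0.695
v -2.957 3.025 -0.894
v -3.206 3.222 -1.205
v -3.271 3.645 -1.082
v -3.051 3.587 -0.267
v -2.946 2.903 -0.466
v -3.177 2.901 -0.086
v -3.242 3.324 0.037
v -2.868 3.326 -0.578
v -4.214 3.537 -0.714
v -4.109 2.853 -0.913
v -3.918 3.116 -1.217
v -3.983 3.539 -1.094
v -4.203 3.415 -0.286
v -4.098 2.731 -0.485
v -3.889 2.795 -0.098
v -3.954 3.218 0.025
v -4.292 3.114 -0.602
v 1.396 1.204 -1.688
v 1.756 1.783 -1.487
v 1.104 1.056 -0.732
v 1.243 1.895 -1.627
v 0.819 1.602 -1.802
v 0.734 1.077 -1.91
v 1.037 0.626 -1.888
v 1.55 0.514 -1.748
v 1.973 0.807 -1.573
v 2.058 1.332 -1.465
v 0.621 -3.251 -3.403
v 1.814 -3.061 -2.385
v 0.186 -2.372 -3.058
v 1.378 -2.182 -2.039
v 1.662 -2.178 -4.821
v 2.854 -1.988 -3.802
v 1.226 -1.299 -4.475
v 2.419 -1.109 -3.457
f 1 38 17
f 38 12 41
f 17 41 6
f 38 41 17
f 1 17 13
f 17 6 18
f 13 18 2
f 17 18 13
f 1 13 22
f 13 2 23
f 22 23 8
f 13 23 22
f 1 22 34
f 22 8 37
f 34 37 11
f 22 37 34
f 1 34 38
f 34 11 42
f 38 42 12
f 34 42 38
f 2 18 29
f 18 6 32
f 29 32 10
f 18 32 29
f 6 41 19
f 41 12 40
f 19 40 5
f 41 40 19
f 12 42 39
f 42 11 35
f 39 35 3
f 42 35 39
f 11 37 36
f 37 8 24
f 36 24 7
f 37 24 36
f 8 23 28
f 23 2 25
f 28 25 9
f 23 25 28
f 4 30 16
f 30 10 31
f 16 31 5
f 30 31 16
f 4 16 14
f 16 5 15
f 14 15 3
f 16 15 14
f 4 14 21
f 14 3 20
f 21 20 7
f 14 20 21
f 4 21 26
f 21 7 27
f 26 27 9
f 21 27 26
f 4 26 30
f 26 9 33
f 30 33 10
f 26 33 30
f 5 31 19
f 31 10 32
f 19 32 6
f 31 32 19
f 3 15 39
f 15 5 40
f 39 40 12
f 15 40 39
f 7 20 36
f 20 3 35
f 36 35 11
f 20 35 36
f 9 27 28
f 27 7 24
f 28 24 8
f 27 24 28
f 10 33 29
f 33 9 25
f 29 25 2
f 33 25 29
f 44 43 46
f 44 46 45
f 46 43 47
f 46 47 45
f 47 43 48
f 47 48 45
f 48 43 49
f 48 49 45
f 49 43 50
f 49 50 45
f 50 43 51
f 50 51 45
f 51 43 52
f 51 52 45
f 52 43 44
f 52 44 45
f 54 56 53
f 57 54 53
f 53 56 55
f 55 57 53
f 54 60 56
f 58 54 57
f 58 60 54
f 56 60 55
f 59 57 55
f 55 60 59
f 59 58 57
f 60 58 59



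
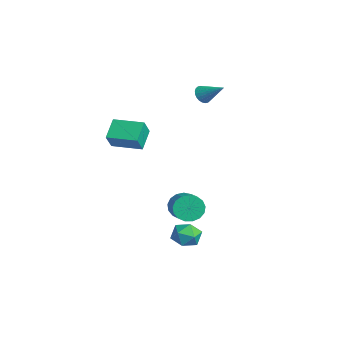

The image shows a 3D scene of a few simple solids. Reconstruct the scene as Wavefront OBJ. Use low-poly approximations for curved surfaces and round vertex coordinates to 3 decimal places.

v 2.062 -0.103 -3.22
v 2.863 0.224 -3.397
v 2.457 -1.364 -3.763
v 3.258 -1.037 -3.94
v 3.009 -1.166 -3.102
v 2.765 -0.387 -2.767
v 2.555 -0.753 -4.393
v 2.311 0.026 -4.058
v 3.168 -0.178 -4.122
v 3.448 -0.433 -3.325
v 1.872 -0.707 -3.835
v 2.152 -0.962 -3.038
v -1.616 -3.085 1.327
v -2.475 -2.385 2.132
v -0.497 -1.767 1.374
v -1.356 -1.066 2.179
v -1.104 -3.554 2.281
v -1.963 -2.853 3.086
v 0.015 -2.235 2.328
v -0.844 -1.535 3.133
v 1.663 -0.328 -1.998
v 2.012 0.121 -2.63
v 3.345 -0.102 -2.053
v 2.997 -0.552 -1.422
v 1.935 0.399 -2.344
v 3.268 0.176 -1.767
v 1.795 0.511 -1.978
v 3.129 0.288 -1.402
v 1.626 0.431 -1.617
v 2.959 0.207 -1.041
v 1.465 0.176 -1.344
v 2.798 -0.047 -0.767
v 1.349 -0.194 -1.22
v 2.683 -0.417 -0.643
v 1.306 -0.595 -1.275
v 2.639 -0.818 -0.698
v 1.344 -0.934 -1.495
v 2.678 -1.158 -0.918
v 1.456 -1.135 -1.831
v 2.789 -1.359 -1.254
v 1.615 -1.151 -2.205
v 2.948 -1.375 -1.628
v 1.785 -0.979 -2.532
v 3.118 -1.202 -1.955
v 1.927 -0.657 -2.736
v 3.261 -0.881 -2.16
v 2.009 -0.26 -2.772
v 3.343 -0.484 -2.195
v -3.1 2.624 3.472
v -2.71 2.596 3.004
v -2.02 3.376 4.328
v -2.819 2.803 2.961
v -2.971 2.982 2.995
v -3.143 3.108 3.102
v -3.309 3.159 3.266
v -3.442 3.129 3.46
v -3.524 3.022 3.657
v -3.541 2.855 3.825
v -3.491 2.652 3.94
v -3.381 2.446 3.983
v -3.229 2.266 3.948
v -3.057 2.141 3.841
v -2.892 2.089 3.678
v -2.758 2.119 3.483
v -2.677 2.226 3.287
v -2.66 2.394 3.119
f 1 12 6
f 1 6 2
f 1 2 8
f 1 8 11
f 1 11 12
f 2 6 10
f 6 12 5
f 12 11 3
f 11 8 7
f 8 2 9
f 4 10 5
f 4 5 3
f 4 3 7
f 4 7 9
f 4 9 10
f 5 10 6
f 3 5 12
f 7 3 11
f 9 7 8
f 10 9 2
f 14 16 13
f 17 14 13
f 13 16 15
f 15 17 13
f 14 20 16
f 18 14 17
f 18 20 14
f 16 20 15
f 19 17 15
f 15 20 19
f 19 18 17
f 20 18 19
f 22 21 25
f 22 25 23
f 23 25 26
f 23 26 24
f 25 21 27
f 25 27 26
f 26 27 28
f 26 28 24
f 27 21 29
f 27 29 28
f 28 29 30
f 28 30 24
f 29 21 31
f 29 31 30
f 30 31 32
f 30 32 24
f 31 21 33
f 31 33 32
f 32 33 34
f 32 34 24
f 33 21 35
f 33 35 34
f 34 35 36
f 34 36 24
f 35 21 37
f 35 37 36
f 36 37 38
f 36 38 24
f 37 21 39
f 37 39 38
f 38 39 40
f 38 40 24
f 39 21 41
f 39 41 40
f 40 41 42
f 40 42 24
f 41 21 43
f 41 43 42
f 42 43 44
f 42 44 24
f 43 21 45
f 43 45 44
f 44 45 46
f 44 46 24
f 45 21 47
f 45 47 46
f 46 47 48
f 46 48 24
f 47 21 22
f 47 22 48
f 48 22 23
f 48 23 24
f 50 49 52
f 50 52 51
f 52 49 53
f 52 53 51
f 53 49 54
f 53 54 51
f 54 49 55
f 54 55 51
f 55 49 56
f 55 56 51
f 56 49 57
f 56 57 51
f 57 49 58
f 57 58 51
f 58 49 59
f 58 59 51
f 59 49 60
f 59 60 51
f 60 49 61
f 60 61 51
f 61 49 62
f 61 62 51
f 62 49 63
f 62 63 51
f 63 49 64
f 63 64 51
f 64 49 65
f 64 65 51
f 65 49 66
f 65 66 51
f 66 49 50
f 66 50 51



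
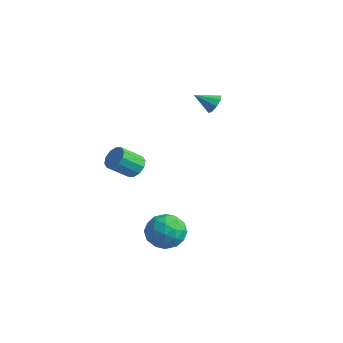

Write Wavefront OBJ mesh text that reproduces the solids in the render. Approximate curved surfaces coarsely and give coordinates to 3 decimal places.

v -2.063 -3.007 -0.849
v -1.722 -3.437 -1.179
v -2.096 -4.362 -0.361
v -2.437 -3.933 -0.031
v -1.488 -3.284 -0.899
v -1.862 -4.209 -0.081
v -1.474 -3.026 -0.6
v -1.848 -3.951 0.218
v -1.684 -2.76 -0.396
v -2.058 -3.685 0.422
v -2.04 -2.589 -0.365
v -2.413 -3.514 0.453
v -2.404 -2.578 -0.519
v -2.778 -3.503 0.299
v -2.638 -2.731 -0.799
v -3.012 -3.656 0.019
v -2.652 -2.989 -1.098
v -3.026 -3.914 -0.28
v -2.442 -3.255 -1.302
v -2.816 -4.18 -0.484
v -2.087 -3.426 -1.333
v -2.46 -4.351 -0.515
v 0.204 -2.671 -3.683
v 0.563 -3.028 -2.822
v 0.437 -4.112 -4.378
v 0.796 -4.469 -3.517
v -0.173 -4.24 -3.597
v -0.317 -3.35 -3.168
v 1.317 -3.79 -4.032
v 1.173 -2.9 -3.603
v 1.251 -3.72 -3.038
v 0.33 -3.998 -2.769
v 0.67 -3.142 -4.431
v -0.251 -3.42 -4.162
v 0.363 -2.723 -3.192
v 0.637 -4.417 -4.008
v 0.067 -4.282 -4.056
v 0.278 -4.492 -3.55
v -0.154 -2.912 -3.395
v 0.057 -3.122 -2.889
v -0.376 -3.835 -3.345
v 0.943 -4.018 -4.311
v 1.154 -4.228 -3.805
v 0.722 -2.648 -3.65
v 0.933 -2.858 -3.144
v 1.376 -3.305 -3.855
v 0.979 -3.34 -2.812
v 1.115 -4.186 -3.221
v 1.422 -3.787 -3.523
v 1.337 -3.264 -3.271
v 0.437 -3.503 -2.654
v 0.574 -4.35 -3.063
v 0.004 -4.216 -3.11
v -0.08 -3.692 -2.858
v 0.841 -3.91 -2.781
v 0.426 -2.79 -4.137
v 0.563 -3.637 -4.546
v 1.08 -3.448 -4.342
v 0.996 -2.924 -4.09
v -0.115 -2.954 -3.979
v 0.021 -3.8 -4.388
v -0.337 -3.876 -3.929
v -0.422 -3.353 -3.677
v 0.159 -3.23 -4.419
v -0.748 0.576 2.316
v -0.488 0.128 2.105
v -1.412 -0.076 2.884
v -0.31 0.263 2.47
v -0.388 0.582 2.745
v -0.677 0.898 2.769
v -1.008 1.025 2.528
v -1.186 0.889 2.163
v -1.108 0.57 1.888
v -0.819 0.255 1.863
f 2 1 5
f 2 5 3
f 3 5 6
f 3 6 4
f 5 1 7
f 5 7 6
f 6 7 8
f 6 8 4
f 7 1 9
f 7 9 8
f 8 9 10
f 8 10 4
f 9 1 11
f 9 11 10
f 10 11 12
f 10 12 4
f 11 1 13
f 11 13 12
f 12 13 14
f 12 14 4
f 13 1 15
f 13 15 14
f 14 15 16
f 14 16 4
f 15 1 17
f 15 17 16
f 16 17 18
f 16 18 4
f 17 1 19
f 17 19 18
f 18 19 20
f 18 20 4
f 19 1 21
f 19 21 20
f 20 21 22
f 20 22 4
f 21 1 2
f 21 2 22
f 22 2 3
f 22 3 4
f 23 60 39
f 60 34 63
f 39 63 28
f 60 63 39
f 23 39 35
f 39 28 40
f 35 40 24
f 39 40 35
f 23 35 44
f 35 24 45
f 44 45 30
f 35 45 44
f 23 44 56
f 44 30 59
f 56 59 33
f 44 59 56
f 23 56 60
f 56 33 64
f 60 64 34
f 56 64 60
f 24 40 51
f 40 28 54
f 51 54 32
f 40 54 51
f 28 63 41
f 63 34 62
f 41 62 27
f 63 62 41
f 34 64 61
f 64 33 57
f 61 57 25
f 64 57 61
f 33 59 58
f 59 30 46
f 58 46 29
f 59 46 58
f 30 45 50
f 45 24 47
f 50 47 31
f 45 47 50
f 26 52 38
f 52 32 53
f 38 53 27
f 52 53 38
f 26 38 36
f 38 27 37
f 36 37 25
f 38 37 36
f 26 36 43
f 36 25 42
f 43 42 29
f 36 42 43
f 26 43 48
f 43 29 49
f 48 49 31
f 43 49 48
f 26 48 52
f 48 31 55
f 52 55 32
f 48 55 52
f 27 53 41
f 53 32 54
f 41 54 28
f 53 54 41
f 25 37 61
f 37 27 62
f 61 62 34
f 37 62 61
f 29 42 58
f 42 25 57
f 58 57 33
f 42 57 58
f 31 49 50
f 49 29 46
f 50 46 30
f 49 46 50
f 32 55 51
f 55 31 47
f 51 47 24
f 55 47 51
f 66 65 68
f 66 68 67
f 68 65 69
f 68 69 67
f 69 65 70
f 69 70 67
f 70 65 71
f 70 71 67
f 71 65 72
f 71 72 67
f 72 65 73
f 72 73 67
f 73 65 74
f 73 74 67
f 74 65 66
f 74 66 67



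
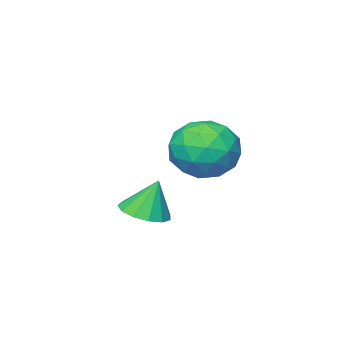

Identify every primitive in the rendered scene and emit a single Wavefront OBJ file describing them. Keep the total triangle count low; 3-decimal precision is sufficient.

v -4.101 -0.906 -1.507
v -3.109 -0.689 -1.073
v -4.071 -2.531 -0.767
v -3.079 -2.314 -0.333
v -3.973 -1.785 0.042
v -3.992 -0.781 -0.416
v -3.188 -2.439 -1.424
v -3.207 -1.435 -1.882
v -2.545 -1.637 -1.022
v -3.03 -1.233 -0.116
v -4.15 -1.987 -1.724
v -4.635 -1.583 -0.818
v -3.608 -0.655 -1.356
v -3.572 -2.565 -0.484
v -4.097 -2.254 -0.264
v -3.514 -2.127 -0.009
v -4.127 -0.709 -0.969
v -3.544 -0.581 -0.714
v -4.051 -1.226 -0.058
v -3.636 -2.639 -1.126
v -3.053 -2.511 -0.871
v -3.666 -1.093 -1.831
v -3.083 -0.966 -1.576
v -3.129 -1.994 -1.782
v -2.693 -1.084 -1.07
v -2.675 -2.04 -0.635
v -2.74 -2.113 -1.276
v -2.751 -1.523 -1.545
v -2.978 -0.847 -0.538
v -2.96 -1.802 -0.102
v -3.486 -1.491 0.118
v -3.497 -0.901 -0.151
v -2.647 -1.404 -0.507
v -4.22 -1.418 -1.738
v -4.202 -2.373 -1.302
v -3.683 -2.319 -1.689
v -3.694 -1.729 -1.958
v -4.505 -1.18 -1.205
v -4.487 -2.136 -0.77
v -4.429 -1.697 -0.295
v -4.44 -1.107 -0.564
v -4.533 -1.816 -1.333
v -0.806 -0.885 -2.374
v -0.083 -0.954 -2.19
v -1.074 -0.615 -1.226
v -0.14 -0.549 -2.298
v -0.409 -0.251 -2.43
v -0.804 -0.154 -2.545
v -1.199 -0.289 -2.606
v -1.47 -0.613 -2.593
v -1.53 -1.024 -2.511
v -1.361 -1.39 -2.385
v -1.015 -1.595 -2.256
v -0.602 -1.575 -2.165
v -0.255 -1.336 -2.14
f 1 38 17
f 38 12 41
f 17 41 6
f 38 41 17
f 1 17 13
f 17 6 18
f 13 18 2
f 17 18 13
f 1 13 22
f 13 2 23
f 22 23 8
f 13 23 22
f 1 22 34
f 22 8 37
f 34 37 11
f 22 37 34
f 1 34 38
f 34 11 42
f 38 42 12
f 34 42 38
f 2 18 29
f 18 6 32
f 29 32 10
f 18 32 29
f 6 41 19
f 41 12 40
f 19 40 5
f 41 40 19
f 12 42 39
f 42 11 35
f 39 35 3
f 42 35 39
f 11 37 36
f 37 8 24
f 36 24 7
f 37 24 36
f 8 23 28
f 23 2 25
f 28 25 9
f 23 25 28
f 4 30 16
f 30 10 31
f 16 31 5
f 30 31 16
f 4 16 14
f 16 5 15
f 14 15 3
f 16 15 14
f 4 14 21
f 14 3 20
f 21 20 7
f 14 20 21
f 4 21 26
f 21 7 27
f 26 27 9
f 21 27 26
f 4 26 30
f 26 9 33
f 30 33 10
f 26 33 30
f 5 31 19
f 31 10 32
f 19 32 6
f 31 32 19
f 3 15 39
f 15 5 40
f 39 40 12
f 15 40 39
f 7 20 36
f 20 3 35
f 36 35 11
f 20 35 36
f 9 27 28
f 27 7 24
f 28 24 8
f 27 24 28
f 10 33 29
f 33 9 25
f 29 25 2
f 33 25 29
f 44 43 46
f 44 46 45
f 46 43 47
f 46 47 45
f 47 43 48
f 47 48 45
f 48 43 49
f 48 49 45
f 49 43 50
f 49 50 45
f 50 43 51
f 50 51 45
f 51 43 52
f 51 52 45
f 52 43 53
f 52 53 45
f 53 43 54
f 53 54 45
f 54 43 55
f 54 55 45
f 55 43 44
f 55 44 45



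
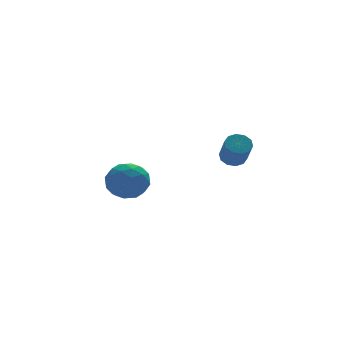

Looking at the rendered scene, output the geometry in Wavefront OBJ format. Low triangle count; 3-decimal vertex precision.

v -2.49 4.276 0.217
v -1.389 4.502 0.271
v -2.131 2.498 0.369
v -1.03 2.724 0.423
v -1.707 3.017 1.273
v -1.929 4.116 1.179
v -1.591 2.884 -0.539
v -1.813 3.983 -0.633
v -0.834 3.642 -0.196
v -0.905 3.724 0.924
v -2.615 3.276 -0.284
v -2.686 3.358 0.836
v -1.971 4.545 0.23
v -1.549 2.455 0.41
v -1.947 2.627 0.909
v -1.3 2.76 0.941
v -2.288 4.318 0.764
v -1.641 4.451 0.796
v -1.828 3.578 1.385
v -1.879 2.549 -0.156
v -1.232 2.682 -0.124
v -2.22 4.24 -0.301
v -1.573 4.373 -0.269
v -1.692 3.422 -0.745
v -0.997 4.173 -0.012
v -0.787 3.128 0.077
v -1.116 3.222 -0.488
v -1.247 3.868 -0.544
v -1.04 4.221 0.646
v -0.829 3.176 0.735
v -1.227 3.348 1.235
v -1.357 3.994 1.18
v -0.713 3.715 0.371
v -2.691 3.824 -0.095
v -2.48 2.779 -0.006
v -2.163 3.006 -0.54
v -2.293 3.652 -0.595
v -2.733 3.872 0.563
v -2.523 2.827 0.652
v -2.273 3.132 1.184
v -2.404 3.778 1.128
v -2.807 3.285 0.269
v 1.144 -1.602 3.277
v 1.588 -1.287 3.594
v 1.421 -2.163 4.699
v 0.976 -2.478 4.383
v 1.244 -1.122 3.673
v 1.077 -1.998 4.778
v 0.862 -1.141 3.601
v 0.695 -2.016 4.706
v 0.587 -1.335 3.405
v 0.42 -2.211 4.51
v 0.525 -1.632 3.16
v 0.358 -2.508 4.265
v 0.699 -1.917 2.961
v 0.532 -2.793 4.066
v 1.043 -2.082 2.882
v 0.876 -2.958 3.987
v 1.425 -2.064 2.954
v 1.258 -2.939 4.059
v 1.7 -1.869 3.15
v 1.533 -2.745 4.255
v 1.762 -1.572 3.395
v 1.595 -2.448 4.5
f 1 38 17
f 38 12 41
f 17 41 6
f 38 41 17
f 1 17 13
f 17 6 18
f 13 18 2
f 17 18 13
f 1 13 22
f 13 2 23
f 22 23 8
f 13 23 22
f 1 22 34
f 22 8 37
f 34 37 11
f 22 37 34
f 1 34 38
f 34 11 42
f 38 42 12
f 34 42 38
f 2 18 29
f 18 6 32
f 29 32 10
f 18 32 29
f 6 41 19
f 41 12 40
f 19 40 5
f 41 40 19
f 12 42 39
f 42 11 35
f 39 35 3
f 42 35 39
f 11 37 36
f 37 8 24
f 36 24 7
f 37 24 36
f 8 23 28
f 23 2 25
f 28 25 9
f 23 25 28
f 4 30 16
f 30 10 31
f 16 31 5
f 30 31 16
f 4 16 14
f 16 5 15
f 14 15 3
f 16 15 14
f 4 14 21
f 14 3 20
f 21 20 7
f 14 20 21
f 4 21 26
f 21 7 27
f 26 27 9
f 21 27 26
f 4 26 30
f 26 9 33
f 30 33 10
f 26 33 30
f 5 31 19
f 31 10 32
f 19 32 6
f 31 32 19
f 3 15 39
f 15 5 40
f 39 40 12
f 15 40 39
f 7 20 36
f 20 3 35
f 36 35 11
f 20 35 36
f 9 27 28
f 27 7 24
f 28 24 8
f 27 24 28
f 10 33 29
f 33 9 25
f 29 25 2
f 33 25 29
f 44 43 47
f 44 47 45
f 45 47 48
f 45 48 46
f 47 43 49
f 47 49 48
f 48 49 50
f 48 50 46
f 49 43 51
f 49 51 50
f 50 51 52
f 50 52 46
f 51 43 53
f 51 53 52
f 52 53 54
f 52 54 46
f 53 43 55
f 53 55 54
f 54 55 56
f 54 56 46
f 55 43 57
f 55 57 56
f 56 57 58
f 56 58 46
f 57 43 59
f 57 59 58
f 58 59 60
f 58 60 46
f 59 43 61
f 59 61 60
f 60 61 62
f 60 62 46
f 61 43 63
f 61 63 62
f 62 63 64
f 62 64 46
f 63 43 44
f 63 44 64
f 64 44 45
f 64 45 46



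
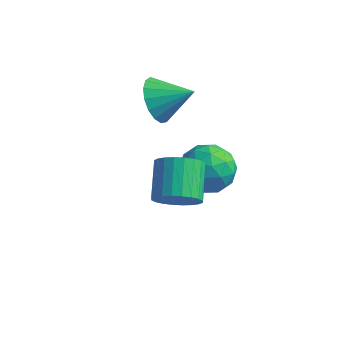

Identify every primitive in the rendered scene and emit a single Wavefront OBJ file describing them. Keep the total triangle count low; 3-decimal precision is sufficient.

v -0.023 3.058 2.867
v 0.546 2.344 2.289
v 1.343 3.542 3.613
v 0.553 2.772 1.999
v 0.428 3.265 1.907
v 0.2 3.711 2.036
v -0.079 4.007 2.354
v -0.345 4.086 2.79
v -0.538 3.929 3.244
v -0.612 3.573 3.611
v -0.552 3.099 3.807
v -0.37 2.615 3.789
v -0.109 2.233 3.559
v 0.172 2.04 3.17
v 0.409 2.08 2.712
v 1.983 4.544 -0.707
v 2.914 3.905 -0.276
v 1.146 2.895 -1.344
v 2.077 2.256 -0.913
v 1.308 2.795 -0.15
v 1.826 3.814 0.243
v 2.234 2.986 -1.863
v 2.752 4.005 -1.47
v 3.069 2.942 -0.99
v 2.497 2.823 0.069
v 1.563 3.977 -1.689
v 0.991 3.858 -0.63
v 2.522 4.369 -0.436
v 1.538 2.431 -1.184
v 1.086 2.747 -0.736
v 1.633 2.372 -0.483
v 1.883 4.316 -0.131
v 2.43 3.94 0.123
v 1.486 3.288 0.197
v 1.63 2.86 -1.743
v 2.177 2.484 -1.489
v 2.427 4.428 -1.137
v 2.974 4.053 -0.884
v 2.574 3.512 -1.817
v 3.161 3.427 -0.602
v 2.668 2.458 -0.976
v 2.761 2.887 -1.535
v 3.065 3.486 -1.304
v 2.824 3.358 0.02
v 2.332 2.388 -0.354
v 1.88 2.705 0.094
v 2.185 3.304 0.326
v 2.915 2.792 -0.4
v 1.728 4.412 -1.266
v 1.236 3.442 -1.64
v 1.875 3.496 -1.946
v 2.18 4.095 -1.714
v 1.392 4.342 -0.644
v 0.899 3.373 -1.018
v 0.995 3.314 -0.316
v 1.299 3.913 -0.085
v 1.145 4.008 -1.22
v 3.199 -1.183 1.868
v 3.995 -0.694 1.696
v 3.398 0.591 2.58
v 2.601 0.103 2.752
v 3.785 -0.594 1.408
v 3.188 0.691 2.291
v 3.486 -0.583 1.19
v 2.888 0.702 2.073
v 3.143 -0.663 1.075
v 2.545 0.622 1.958
v 2.808 -0.823 1.081
v 2.211 0.462 1.964
v 2.533 -1.037 1.206
v 1.936 0.248 2.09
v 2.359 -1.274 1.433
v 1.762 0.012 2.316
v 2.313 -1.496 1.726
v 1.716 -0.211 2.609
v 2.402 -1.671 2.04
v 1.805 -0.386 2.924
v 2.612 -1.771 2.329
v 2.015 -0.486 3.212
v 2.912 -1.782 2.547
v 2.314 -0.497 3.43
v 3.255 -1.702 2.662
v 2.657 -0.417 3.545
v 3.589 -1.542 2.656
v 2.992 -0.257 3.539
v 3.864 -1.328 2.53
v 3.267 -0.043 3.414
v 4.038 -1.092 2.304
v 3.441 0.194 3.187
v 4.084 -0.869 2.011
v 3.487 0.416 2.894
f 2 1 4
f 2 4 3
f 4 1 5
f 4 5 3
f 5 1 6
f 5 6 3
f 6 1 7
f 6 7 3
f 7 1 8
f 7 8 3
f 8 1 9
f 8 9 3
f 9 1 10
f 9 10 3
f 10 1 11
f 10 11 3
f 11 1 12
f 11 12 3
f 12 1 13
f 12 13 3
f 13 1 14
f 13 14 3
f 14 1 15
f 14 15 3
f 15 1 2
f 15 2 3
f 16 53 32
f 53 27 56
f 32 56 21
f 53 56 32
f 16 32 28
f 32 21 33
f 28 33 17
f 32 33 28
f 16 28 37
f 28 17 38
f 37 38 23
f 28 38 37
f 16 37 49
f 37 23 52
f 49 52 26
f 37 52 49
f 16 49 53
f 49 26 57
f 53 57 27
f 49 57 53
f 17 33 44
f 33 21 47
f 44 47 25
f 33 47 44
f 21 56 34
f 56 27 55
f 34 55 20
f 56 55 34
f 27 57 54
f 57 26 50
f 54 50 18
f 57 50 54
f 26 52 51
f 52 23 39
f 51 39 22
f 52 39 51
f 23 38 43
f 38 17 40
f 43 40 24
f 38 40 43
f 19 45 31
f 45 25 46
f 31 46 20
f 45 46 31
f 19 31 29
f 31 20 30
f 29 30 18
f 31 30 29
f 19 29 36
f 29 18 35
f 36 35 22
f 29 35 36
f 19 36 41
f 36 22 42
f 41 42 24
f 36 42 41
f 19 41 45
f 41 24 48
f 45 48 25
f 41 48 45
f 20 46 34
f 46 25 47
f 34 47 21
f 46 47 34
f 18 30 54
f 30 20 55
f 54 55 27
f 30 55 54
f 22 35 51
f 35 18 50
f 51 50 26
f 35 50 51
f 24 42 43
f 42 22 39
f 43 39 23
f 42 39 43
f 25 48 44
f 48 24 40
f 44 40 17
f 48 40 44
f 59 58 62
f 59 62 60
f 60 62 63
f 60 63 61
f 62 58 64
f 62 64 63
f 63 64 65
f 63 65 61
f 64 58 66
f 64 66 65
f 65 66 67
f 65 67 61
f 66 58 68
f 66 68 67
f 67 68 69
f 67 69 61
f 68 58 70
f 68 70 69
f 69 70 71
f 69 71 61
f 70 58 72
f 70 72 71
f 71 72 73
f 71 73 61
f 72 58 74
f 72 74 73
f 73 74 75
f 73 75 61
f 74 58 76
f 74 76 75
f 75 76 77
f 75 77 61
f 76 58 78
f 76 78 77
f 77 78 79
f 77 79 61
f 78 58 80
f 78 80 79
f 79 80 81
f 79 81 61
f 80 58 82
f 80 82 81
f 81 82 83
f 81 83 61
f 82 58 84
f 82 84 83
f 83 84 85
f 83 85 61
f 84 58 86
f 84 86 85
f 85 86 87
f 85 87 61
f 86 58 88
f 86 88 87
f 87 88 89
f 87 89 61
f 88 58 90
f 88 90 89
f 89 90 91
f 89 91 61
f 90 58 59
f 90 59 91
f 91 59 60
f 91 60 61



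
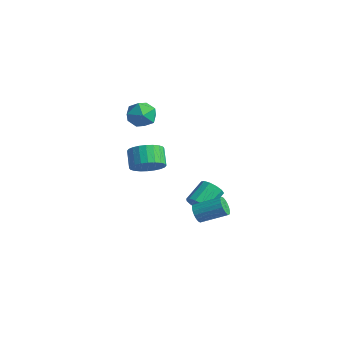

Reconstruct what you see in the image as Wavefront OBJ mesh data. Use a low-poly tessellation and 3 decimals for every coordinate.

v 2.148 -0.895 1.26
v 2.908 -0.589 1.815
v 2.132 -0.118 2.616
v 1.372 -0.425 2.06
v 2.855 -0.284 1.585
v 2.08 0.187 2.386
v 2.695 -0.072 1.305
v 1.919 0.399 2.106
v 2.451 0.015 1.018
v 1.676 0.486 1.819
v 2.161 -0.036 0.768
v 1.386 0.434 1.568
v 1.869 -0.219 0.592
v 1.094 0.252 1.393
v 1.62 -0.505 0.519
v 0.845 -0.034 1.32
v 1.451 -0.85 0.558
v 0.675 -0.379 1.359
v 1.388 -1.202 0.704
v 0.612 -0.731 1.505
v 1.44 -1.507 0.934
v 0.665 -1.036 1.735
v 1.601 -1.719 1.214
v 0.825 -1.248 2.015
v 1.844 -1.806 1.501
v 1.069 -1.335 2.302
v 2.134 -1.754 1.752
v 1.359 -1.284 2.552
v 2.426 -1.572 1.927
v 1.651 -1.101 2.728
v 2.675 -1.286 2
v 1.9 -0.815 2.801
v 2.845 -0.941 1.961
v 2.069 -0.47 2.762
v 1.224 3.312 -3.967
v 1.792 3.132 -3.495
v 1.543 4.427 -2.701
v 0.976 4.608 -3.173
v 1.967 3.36 -3.813
v 1.718 4.655 -3.018
v 1.906 3.573 -4.179
v 1.657 4.869 -3.384
v 1.629 3.703 -4.478
v 1.38 4.999 -3.684
v 1.223 3.71 -4.615
v 0.974 5.005 -3.82
v 0.818 3.59 -4.547
v 0.569 4.885 -3.752
v 0.542 3.382 -4.294
v 0.293 4.677 -3.499
v 0.482 3.152 -3.938
v 0.233 4.447 -3.143
v 0.658 2.973 -3.591
v 0.41 4.268 -2.796
v 1.014 2.901 -3.364
v 0.766 4.197 -2.569
v 1.437 2.961 -3.328
v 1.188 4.256 -2.533
v -0.797 1.337 4.085
v -0.237 1.547 3.311
v -0.543 -0.207 3.849
v 0.017 0.003 3.075
v 0.325 0.226 3.976
v 0.168 1.18 4.122
v -0.948 0.16 3.038
v -1.105 1.114 3.184
v -0.33 0.82 2.664
v 0.456 0.86 3.244
v -1.236 0.48 3.916
v -0.45 0.52 4.496
v 2.569 2.154 -3.47
v 2.997 2.036 -3.931
v 4.059 3.148 -3.231
v 3.631 3.266 -2.77
v 2.844 2.25 -4.04
v 3.906 3.363 -3.34
v 2.636 2.445 -4.036
v 3.698 3.558 -3.336
v 2.416 2.583 -3.919
v 3.478 3.695 -3.219
v 2.225 2.635 -3.714
v 3.287 3.748 -3.014
v 2.103 2.592 -3.461
v 3.165 3.705 -2.76
v 2.073 2.463 -3.209
v 3.135 3.575 -2.509
v 2.141 2.272 -3.009
v 3.203 3.384 -2.309
v 2.294 2.057 -2.9
v 3.356 3.17 -2.2
v 2.502 1.862 -2.904
v 3.564 2.975 -2.204
v 2.722 1.725 -3.021
v 3.784 2.837 -2.321
v 2.913 1.672 -3.226
v 3.975 2.785 -2.526
v 3.035 1.715 -3.48
v 4.097 2.828 -2.779
v 3.065 1.845 -3.731
v 4.127 2.957 -3.031
f 2 1 5
f 2 5 3
f 3 5 6
f 3 6 4
f 5 1 7
f 5 7 6
f 6 7 8
f 6 8 4
f 7 1 9
f 7 9 8
f 8 9 10
f 8 10 4
f 9 1 11
f 9 11 10
f 10 11 12
f 10 12 4
f 11 1 13
f 11 13 12
f 12 13 14
f 12 14 4
f 13 1 15
f 13 15 14
f 14 15 16
f 14 16 4
f 15 1 17
f 15 17 16
f 16 17 18
f 16 18 4
f 17 1 19
f 17 19 18
f 18 19 20
f 18 20 4
f 19 1 21
f 19 21 20
f 20 21 22
f 20 22 4
f 21 1 23
f 21 23 22
f 22 23 24
f 22 24 4
f 23 1 25
f 23 25 24
f 24 25 26
f 24 26 4
f 25 1 27
f 25 27 26
f 26 27 28
f 26 28 4
f 27 1 29
f 27 29 28
f 28 29 30
f 28 30 4
f 29 1 31
f 29 31 30
f 30 31 32
f 30 32 4
f 31 1 33
f 31 33 32
f 32 33 34
f 32 34 4
f 33 1 2
f 33 2 34
f 34 2 3
f 34 3 4
f 36 35 39
f 36 39 37
f 37 39 40
f 37 40 38
f 39 35 41
f 39 41 40
f 40 41 42
f 40 42 38
f 41 35 43
f 41 43 42
f 42 43 44
f 42 44 38
f 43 35 45
f 43 45 44
f 44 45 46
f 44 46 38
f 45 35 47
f 45 47 46
f 46 47 48
f 46 48 38
f 47 35 49
f 47 49 48
f 48 49 50
f 48 50 38
f 49 35 51
f 49 51 50
f 50 51 52
f 50 52 38
f 51 35 53
f 51 53 52
f 52 53 54
f 52 54 38
f 53 35 55
f 53 55 54
f 54 55 56
f 54 56 38
f 55 35 57
f 55 57 56
f 56 57 58
f 56 58 38
f 57 35 36
f 57 36 58
f 58 36 37
f 58 37 38
f 59 70 64
f 59 64 60
f 59 60 66
f 59 66 69
f 59 69 70
f 60 64 68
f 64 70 63
f 70 69 61
f 69 66 65
f 66 60 67
f 62 68 63
f 62 63 61
f 62 61 65
f 62 65 67
f 62 67 68
f 63 68 64
f 61 63 70
f 65 61 69
f 67 65 66
f 68 67 60
f 72 71 75
f 72 75 73
f 73 75 76
f 73 76 74
f 75 71 77
f 75 77 76
f 76 77 78
f 76 78 74
f 77 71 79
f 77 79 78
f 78 79 80
f 78 80 74
f 79 71 81
f 79 81 80
f 80 81 82
f 80 82 74
f 81 71 83
f 81 83 82
f 82 83 84
f 82 84 74
f 83 71 85
f 83 85 84
f 84 85 86
f 84 86 74
f 85 71 87
f 85 87 86
f 86 87 88
f 86 88 74
f 87 71 89
f 87 89 88
f 88 89 90
f 88 90 74
f 89 71 91
f 89 91 90
f 90 91 92
f 90 92 74
f 91 71 93
f 91 93 92
f 92 93 94
f 92 94 74
f 93 71 95
f 93 95 94
f 94 95 96
f 94 96 74
f 95 71 97
f 95 97 96
f 96 97 98
f 96 98 74
f 97 71 99
f 97 99 98
f 98 99 100
f 98 100 74
f 99 71 72
f 99 72 100
f 100 72 73
f 100 73 74



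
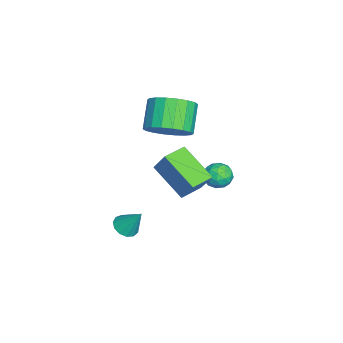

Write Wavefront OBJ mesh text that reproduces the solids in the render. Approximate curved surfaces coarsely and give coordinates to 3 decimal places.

v -0.444 -0.813 0.379
v 0.101 -0.17 0.898
v -0.931 -0.104 1.9
v -1.476 -0.747 1.381
v -0.137 0.092 0.636
v -1.169 0.159 1.637
v -0.435 0.175 0.323
v -1.468 0.242 1.324
v -0.735 0.062 0.021
v -1.768 0.129 1.022
v -0.978 -0.224 -0.21
v -2.01 -0.158 0.791
v -1.114 -0.627 -0.325
v -2.147 -0.561 0.677
v -1.118 -1.067 -0.299
v -2.151 -1 0.702
v -0.989 -1.456 -0.14
v -2.021 -1.39 0.862
v -0.751 -1.719 0.123
v -1.783 -1.652 1.124
v -0.452 -1.802 0.436
v -1.485 -1.735 1.437
v -0.152 -1.689 0.738
v -1.185 -1.622 1.739
v 0.09 -1.402 0.969
v -0.942 -1.336 1.97
v 0.227 -0.999 1.083
v -0.806 -0.933 2.085
v 0.231 -0.56 1.058
v -0.802 -0.493 2.059
v -0.827 1.628 -2.387
v -0.479 1.079 -2.439
v -1.681 1.121 -2.741
v -1.333 0.572 -2.793
v -1.473 0.815 -2.204
v -0.945 1.128 -1.986
v -1.215 1.072 -3.194
v -0.687 1.385 -2.976
v -0.719 0.735 -2.938
v -0.878 0.577 -2.326
v -1.282 1.623 -2.854
v -1.441 1.465 -2.242
v -0.578 1.398 -2.382
v -1.582 0.802 -2.798
v -1.664 0.944 -2.452
v -1.46 0.622 -2.482
v -0.852 1.427 -2.116
v -0.647 1.105 -2.146
v -1.231 0.949 -2.008
v -1.513 1.095 -3.034
v -1.308 0.773 -3.064
v -0.7 1.578 -2.698
v -0.496 1.256 -2.728
v -0.929 1.251 -3.172
v -0.515 0.874 -2.706
v -1.017 0.575 -2.914
v -0.947 0.869 -3.15
v -0.637 1.053 -3.021
v -0.608 0.78 -2.346
v -1.11 0.482 -2.554
v -1.192 0.625 -2.208
v -0.882 0.809 -2.08
v -0.749 0.578 -2.64
v -1.05 1.718 -2.626
v -1.552 1.42 -2.834
v -1.278 1.391 -3.1
v -0.968 1.575 -2.972
v -1.143 1.625 -2.266
v -1.645 1.326 -2.474
v -1.523 1.147 -2.159
v -1.213 1.331 -2.03
v -1.411 1.622 -2.54
v 3.406 0.103 -0.471
v 2.491 -1.037 0.472
v 2.62 0.753 -0.45
v 1.705 -0.387 0.494
v 3.815 0.567 0.486
v 2.9 -0.573 1.43
v 3.029 1.217 0.508
v 2.114 0.077 1.451
v 3.73 -1.943 -2.012
v 4.234 -1.853 -2.213
v 4.01 -1.317 -1.028
v 4.058 -1.618 -2.312
v 3.777 -1.486 -2.316
v 3.482 -1.5 -2.223
v 3.265 -1.653 -2.064
v 3.196 -1.899 -1.888
v 3.296 -2.159 -1.752
v 3.534 -2.35 -1.698
v 3.834 -2.412 -1.744
v 4.101 -2.325 -1.876
v 4.25 -2.116 -2.05
f 2 1 5
f 2 5 3
f 3 5 6
f 3 6 4
f 5 1 7
f 5 7 6
f 6 7 8
f 6 8 4
f 7 1 9
f 7 9 8
f 8 9 10
f 8 10 4
f 9 1 11
f 9 11 10
f 10 11 12
f 10 12 4
f 11 1 13
f 11 13 12
f 12 13 14
f 12 14 4
f 13 1 15
f 13 15 14
f 14 15 16
f 14 16 4
f 15 1 17
f 15 17 16
f 16 17 18
f 16 18 4
f 17 1 19
f 17 19 18
f 18 19 20
f 18 20 4
f 19 1 21
f 19 21 20
f 20 21 22
f 20 22 4
f 21 1 23
f 21 23 22
f 22 23 24
f 22 24 4
f 23 1 25
f 23 25 24
f 24 25 26
f 24 26 4
f 25 1 27
f 25 27 26
f 26 27 28
f 26 28 4
f 27 1 29
f 27 29 28
f 28 29 30
f 28 30 4
f 29 1 2
f 29 2 30
f 30 2 3
f 30 3 4
f 31 68 47
f 68 42 71
f 47 71 36
f 68 71 47
f 31 47 43
f 47 36 48
f 43 48 32
f 47 48 43
f 31 43 52
f 43 32 53
f 52 53 38
f 43 53 52
f 31 52 64
f 52 38 67
f 64 67 41
f 52 67 64
f 31 64 68
f 64 41 72
f 68 72 42
f 64 72 68
f 32 48 59
f 48 36 62
f 59 62 40
f 48 62 59
f 36 71 49
f 71 42 70
f 49 70 35
f 71 70 49
f 42 72 69
f 72 41 65
f 69 65 33
f 72 65 69
f 41 67 66
f 67 38 54
f 66 54 37
f 67 54 66
f 38 53 58
f 53 32 55
f 58 55 39
f 53 55 58
f 34 60 46
f 60 40 61
f 46 61 35
f 60 61 46
f 34 46 44
f 46 35 45
f 44 45 33
f 46 45 44
f 34 44 51
f 44 33 50
f 51 50 37
f 44 50 51
f 34 51 56
f 51 37 57
f 56 57 39
f 51 57 56
f 34 56 60
f 56 39 63
f 60 63 40
f 56 63 60
f 35 61 49
f 61 40 62
f 49 62 36
f 61 62 49
f 33 45 69
f 45 35 70
f 69 70 42
f 45 70 69
f 37 50 66
f 50 33 65
f 66 65 41
f 50 65 66
f 39 57 58
f 57 37 54
f 58 54 38
f 57 54 58
f 40 63 59
f 63 39 55
f 59 55 32
f 63 55 59
f 74 76 73
f 77 74 73
f 73 76 75
f 75 77 73
f 74 80 76
f 78 74 77
f 78 80 74
f 76 80 75
f 79 77 75
f 75 80 79
f 79 78 77
f 80 78 79
f 82 81 84
f 82 84 83
f 84 81 85
f 84 85 83
f 85 81 86
f 85 86 83
f 86 81 87
f 86 87 83
f 87 81 88
f 87 88 83
f 88 81 89
f 88 89 83
f 89 81 90
f 89 90 83
f 90 81 91
f 90 91 83
f 91 81 92
f 91 92 83
f 92 81 93
f 92 93 83
f 93 81 82
f 93 82 83

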